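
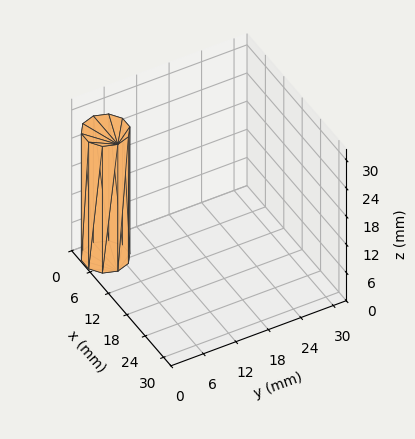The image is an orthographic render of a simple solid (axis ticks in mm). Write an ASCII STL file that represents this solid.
Reading the render: the shape is a regular 10-sided prism (a cylinder approximated with 10 flat sides), circumscribed radius ≈ 4 mm, height ≈ 27 mm (dimensions read to the nearest mm from the axis ticks). For the STL, each face is triangulated and given an outward normal.

solid part
  facet normal 0.0000 0.0000 -1.0000
    outer loop
      vertex 5.2 7.8 0.0
      vertex 7.2 6.4 0.0
      vertex 8.0 4.0 0.0
    endloop
  endfacet
  facet normal 0.0000 0.0000 -1.0000
    outer loop
      vertex 2.8 7.8 0.0
      vertex 5.2 7.8 0.0
      vertex 8.0 4.0 0.0
    endloop
  endfacet
  facet normal 0.0000 0.0000 -1.0000
    outer loop
      vertex 0.8 6.4 0.0
      vertex 2.8 7.8 0.0
      vertex 8.0 4.0 0.0
    endloop
  endfacet
  facet normal 0.0000 0.0000 -1.0000
    outer loop
      vertex 0.0 4.0 0.0
      vertex 0.8 6.4 0.0
      vertex 8.0 4.0 0.0
    endloop
  endfacet
  facet normal 0.0000 0.0000 -1.0000
    outer loop
      vertex 0.8 1.6 0.0
      vertex 0.0 4.0 0.0
      vertex 8.0 4.0 0.0
    endloop
  endfacet
  facet normal 0.0000 0.0000 -1.0000
    outer loop
      vertex 2.8 0.2 0.0
      vertex 0.8 1.6 0.0
      vertex 8.0 4.0 0.0
    endloop
  endfacet
  facet normal 0.0000 0.0000 -1.0000
    outer loop
      vertex 5.2 0.2 0.0
      vertex 2.8 0.2 0.0
      vertex 8.0 4.0 0.0
    endloop
  endfacet
  facet normal 0.0000 0.0000 -1.0000
    outer loop
      vertex 7.2 1.6 0.0
      vertex 5.2 0.2 0.0
      vertex 8.0 4.0 0.0
    endloop
  endfacet
  facet normal 0.0000 0.0000 1.0000
    outer loop
      vertex 8.0 4.0 27.0
      vertex 7.2 6.4 27.0
      vertex 5.2 7.8 27.0
    endloop
  endfacet
  facet normal 0.0000 0.0000 1.0000
    outer loop
      vertex 8.0 4.0 27.0
      vertex 5.2 7.8 27.0
      vertex 2.8 7.8 27.0
    endloop
  endfacet
  facet normal 0.0000 0.0000 1.0000
    outer loop
      vertex 8.0 4.0 27.0
      vertex 2.8 7.8 27.0
      vertex 0.8 6.4 27.0
    endloop
  endfacet
  facet normal 0.0000 0.0000 1.0000
    outer loop
      vertex 8.0 4.0 27.0
      vertex 0.8 6.4 27.0
      vertex 0.0 4.0 27.0
    endloop
  endfacet
  facet normal 0.0000 0.0000 1.0000
    outer loop
      vertex 8.0 4.0 27.0
      vertex 0.0 4.0 27.0
      vertex 0.8 1.6 27.0
    endloop
  endfacet
  facet normal 0.0000 0.0000 1.0000
    outer loop
      vertex 8.0 4.0 27.0
      vertex 0.8 1.6 27.0
      vertex 2.8 0.2 27.0
    endloop
  endfacet
  facet normal 0.0000 0.0000 1.0000
    outer loop
      vertex 8.0 4.0 27.0
      vertex 2.8 0.2 27.0
      vertex 5.2 0.2 27.0
    endloop
  endfacet
  facet normal 0.0000 0.0000 1.0000
    outer loop
      vertex 8.0 4.0 27.0
      vertex 5.2 0.2 27.0
      vertex 7.2 1.6 27.0
    endloop
  endfacet
  facet normal 0.9487 0.3162 0.0000
    outer loop
      vertex 8.0 4.0 0.0
      vertex 7.2 6.4 0.0
      vertex 7.2 6.4 27.0
    endloop
  endfacet
  facet normal 0.9487 0.3162 0.0000
    outer loop
      vertex 8.0 4.0 0.0
      vertex 7.2 6.4 27.0
      vertex 8.0 4.0 27.0
    endloop
  endfacet
  facet normal 0.5735 0.8192 0.0000
    outer loop
      vertex 7.2 6.4 0.0
      vertex 5.2 7.8 0.0
      vertex 5.2 7.8 27.0
    endloop
  endfacet
  facet normal 0.5735 0.8192 0.0000
    outer loop
      vertex 7.2 6.4 0.0
      vertex 5.2 7.8 27.0
      vertex 7.2 6.4 27.0
    endloop
  endfacet
  facet normal 0.0000 1.0000 0.0000
    outer loop
      vertex 5.2 7.8 0.0
      vertex 2.8 7.8 0.0
      vertex 2.8 7.8 27.0
    endloop
  endfacet
  facet normal 0.0000 1.0000 0.0000
    outer loop
      vertex 5.2 7.8 0.0
      vertex 2.8 7.8 27.0
      vertex 5.2 7.8 27.0
    endloop
  endfacet
  facet normal -0.5735 0.8192 0.0000
    outer loop
      vertex 2.8 7.8 0.0
      vertex 0.8 6.4 0.0
      vertex 0.8 6.4 27.0
    endloop
  endfacet
  facet normal -0.5735 0.8192 0.0000
    outer loop
      vertex 2.8 7.8 0.0
      vertex 0.8 6.4 27.0
      vertex 2.8 7.8 27.0
    endloop
  endfacet
  facet normal -0.9487 0.3162 0.0000
    outer loop
      vertex 0.8 6.4 0.0
      vertex 0.0 4.0 0.0
      vertex 0.0 4.0 27.0
    endloop
  endfacet
  facet normal -0.9487 0.3162 0.0000
    outer loop
      vertex 0.8 6.4 0.0
      vertex 0.0 4.0 27.0
      vertex 0.8 6.4 27.0
    endloop
  endfacet
  facet normal -0.9487 -0.3162 0.0000
    outer loop
      vertex 0.0 4.0 0.0
      vertex 0.8 1.6 0.0
      vertex 0.8 1.6 27.0
    endloop
  endfacet
  facet normal -0.9487 -0.3162 0.0000
    outer loop
      vertex 0.0 4.0 0.0
      vertex 0.8 1.6 27.0
      vertex 0.0 4.0 27.0
    endloop
  endfacet
  facet normal -0.5735 -0.8192 0.0000
    outer loop
      vertex 0.8 1.6 0.0
      vertex 2.8 0.2 0.0
      vertex 2.8 0.2 27.0
    endloop
  endfacet
  facet normal -0.5735 -0.8192 0.0000
    outer loop
      vertex 0.8 1.6 0.0
      vertex 2.8 0.2 27.0
      vertex 0.8 1.6 27.0
    endloop
  endfacet
  facet normal 0.0000 -1.0000 0.0000
    outer loop
      vertex 2.8 0.2 0.0
      vertex 5.2 0.2 0.0
      vertex 5.2 0.2 27.0
    endloop
  endfacet
  facet normal 0.0000 -1.0000 0.0000
    outer loop
      vertex 2.8 0.2 0.0
      vertex 5.2 0.2 27.0
      vertex 2.8 0.2 27.0
    endloop
  endfacet
  facet normal 0.5735 -0.8192 0.0000
    outer loop
      vertex 5.2 0.2 0.0
      vertex 7.2 1.6 0.0
      vertex 7.2 1.6 27.0
    endloop
  endfacet
  facet normal 0.5735 -0.8192 0.0000
    outer loop
      vertex 5.2 0.2 0.0
      vertex 7.2 1.6 27.0
      vertex 5.2 0.2 27.0
    endloop
  endfacet
  facet normal 0.9487 -0.3162 0.0000
    outer loop
      vertex 7.2 1.6 0.0
      vertex 8.0 4.0 0.0
      vertex 8.0 4.0 27.0
    endloop
  endfacet
  facet normal 0.9487 -0.3162 0.0000
    outer loop
      vertex 7.2 1.6 0.0
      vertex 8.0 4.0 27.0
      vertex 7.2 1.6 27.0
    endloop
  endfacet
endsolid part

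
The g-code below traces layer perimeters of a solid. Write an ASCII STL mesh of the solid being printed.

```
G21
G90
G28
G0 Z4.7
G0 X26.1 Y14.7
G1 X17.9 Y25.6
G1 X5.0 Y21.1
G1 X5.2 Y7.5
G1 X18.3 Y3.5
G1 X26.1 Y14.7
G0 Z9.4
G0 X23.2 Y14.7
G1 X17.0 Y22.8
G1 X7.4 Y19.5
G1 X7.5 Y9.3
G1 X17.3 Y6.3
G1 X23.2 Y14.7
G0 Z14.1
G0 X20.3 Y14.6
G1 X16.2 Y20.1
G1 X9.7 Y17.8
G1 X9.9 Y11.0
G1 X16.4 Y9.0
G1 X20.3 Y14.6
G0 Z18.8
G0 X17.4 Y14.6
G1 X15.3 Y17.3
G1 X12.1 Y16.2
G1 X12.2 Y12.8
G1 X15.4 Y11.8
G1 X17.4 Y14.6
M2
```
solid part
  facet normal 0.0000 0.0000 -1.0000
    outer loop
      vertex 2.6 22.8 0.0
      vertex 18.7 28.4 0.0
      vertex 29.0 14.8 0.0
    endloop
  endfacet
  facet normal 0.0000 0.0000 -1.0000
    outer loop
      vertex 2.9 5.8 0.0
      vertex 2.6 22.8 0.0
      vertex 29.0 14.8 0.0
    endloop
  endfacet
  facet normal 0.0000 0.0000 -1.0000
    outer loop
      vertex 19.2 0.8 0.0
      vertex 2.9 5.8 0.0
      vertex 29.0 14.8 0.0
    endloop
  endfacet
  facet normal 0.7131 0.5401 0.4469
    outer loop
      vertex 29.0 14.8 0.0
      vertex 18.7 28.4 0.0
      vertex 14.5 14.5 23.5
    endloop
  endfacet
  facet normal -0.2938 0.8448 0.4472
    outer loop
      vertex 18.7 28.4 0.0
      vertex 2.6 22.8 0.0
      vertex 14.5 14.5 23.5
    endloop
  endfacet
  facet normal -0.8943 -0.0158 0.4473
    outer loop
      vertex 2.6 22.8 0.0
      vertex 2.9 5.8 0.0
      vertex 14.5 14.5 23.5
    endloop
  endfacet
  facet normal -0.2624 -0.8555 0.4463
    outer loop
      vertex 2.9 5.8 0.0
      vertex 19.2 0.8 0.0
      vertex 14.5 14.5 23.5
    endloop
  endfacet
  facet normal 0.7333 -0.5133 0.4459
    outer loop
      vertex 19.2 0.8 0.0
      vertex 29.0 14.8 0.0
      vertex 14.5 14.5 23.5
    endloop
  endfacet
endsolid part

The G0 Z moves step by Δz≈4.7 mm. The G1 loops shrink linearly with z, so the solid tapers from its base footprint up to z≈23.5. Closing with a flat bottom cap and the tapered top and triangulating gives 8 facets — a regular 5-sided pyramid, base circumscribed radius ≈ 14.5 mm, apex at z ≈ 23.5 mm.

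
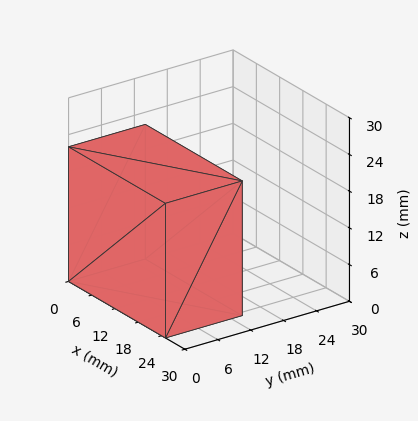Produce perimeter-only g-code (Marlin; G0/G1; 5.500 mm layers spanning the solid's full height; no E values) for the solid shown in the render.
Reading the render: the shape is a rectangular box, roughly 25 × 14 mm footprint and 22 mm tall (dimensions read to the nearest mm from the axis ticks). For the g-code, the solid's height is divided into equal slices at the stated Δz and each level perimeter traced with G1 moves after a G0 lift.

; perimeter-only toolpath
G21 ; units = mm
G90 ; absolute positioning
G28 ; home
; layer 1
G0 Z5.500
G0 X0.000 Y0.000
G1 X25.000 Y0.000
G1 X25.000 Y14.000
G1 X0.000 Y14.000
G1 X0.000 Y0.000
; layer 2
G0 Z11.000
G0 X0.000 Y0.000
G1 X25.000 Y0.000
G1 X25.000 Y14.000
G1 X0.000 Y14.000
G1 X0.000 Y0.000
; layer 3
G0 Z16.500
G0 X0.000 Y0.000
G1 X25.000 Y0.000
G1 X25.000 Y14.000
G1 X0.000 Y14.000
G1 X0.000 Y0.000
; layer 4
G0 Z22.000
G0 X0.000 Y0.000
G1 X25.000 Y0.000
G1 X25.000 Y14.000
G1 X0.000 Y14.000
G1 X0.000 Y0.000
M2 ; end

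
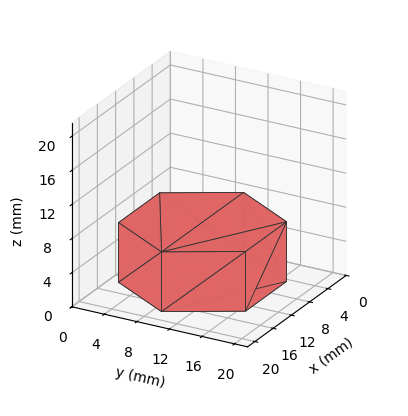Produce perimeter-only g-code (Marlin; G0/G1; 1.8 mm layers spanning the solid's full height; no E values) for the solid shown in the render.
Reading the render: the shape is a regular 6-sided prism (a cylinder approximated with 6 flat sides), circumscribed radius ≈ 9 mm, height ≈ 7 mm (dimensions read to the nearest mm from the axis ticks). For the g-code, the solid's height is divided into equal slices at the stated Δz and each level perimeter traced with G1 moves after a G0 lift.

; perimeter-only toolpath
G21 ; units = mm
G90 ; absolute positioning
G28 ; home
; layer 1
G0 Z1.8
G0 X18.0 Y9.0
G1 X13.5 Y16.8
G1 X4.5 Y16.8
G1 X0.0 Y9.0
G1 X4.5 Y1.2
G1 X13.5 Y1.2
G1 X18.0 Y9.0
; layer 2
G0 Z3.5
G0 X18.0 Y9.0
G1 X13.5 Y16.8
G1 X4.5 Y16.8
G1 X0.0 Y9.0
G1 X4.5 Y1.2
G1 X13.5 Y1.2
G1 X18.0 Y9.0
; layer 3
G0 Z5.2
G0 X18.0 Y9.0
G1 X13.5 Y16.8
G1 X4.5 Y16.8
G1 X0.0 Y9.0
G1 X4.5 Y1.2
G1 X13.5 Y1.2
G1 X18.0 Y9.0
; layer 4
G0 Z7.0
G0 X18.0 Y9.0
G1 X13.5 Y16.8
G1 X4.5 Y16.8
G1 X0.0 Y9.0
G1 X4.5 Y1.2
G1 X13.5 Y1.2
G1 X18.0 Y9.0
M2 ; end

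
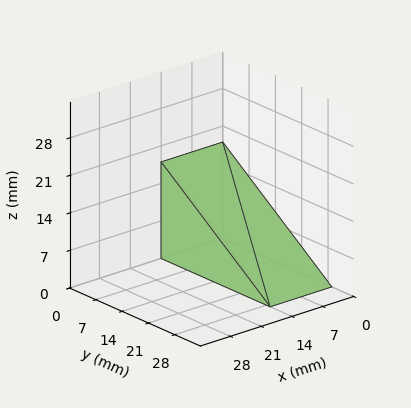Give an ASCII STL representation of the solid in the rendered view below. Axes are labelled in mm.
Reading the render: the shape is a wedge (ramp): 14 × 29 mm base, rising to 18 mm along the y=0 edge and sloping linearly to z=0 at y=29 (dimensions read to the nearest mm from the axis ticks). For the STL, each face is triangulated and given an outward normal.

solid part
  facet normal 0.0000 0.0000 -1.0000
    outer loop
      vertex 14.000 29.000 0.000
      vertex 14.000 0.000 0.000
      vertex 0.000 0.000 0.000
    endloop
  endfacet
  facet normal 0.0000 0.0000 -1.0000
    outer loop
      vertex 0.000 29.000 0.000
      vertex 14.000 29.000 0.000
      vertex 0.000 0.000 0.000
    endloop
  endfacet
  facet normal 0.0000 -1.0000 0.0000
    outer loop
      vertex 0.000 0.000 0.000
      vertex 14.000 0.000 0.000
      vertex 14.000 0.000 18.000
    endloop
  endfacet
  facet normal 0.0000 -1.0000 0.0000
    outer loop
      vertex 0.000 0.000 0.000
      vertex 14.000 0.000 18.000
      vertex 0.000 0.000 18.000
    endloop
  endfacet
  facet normal 0.0000 0.5274 0.8496
    outer loop
      vertex 0.000 0.000 18.000
      vertex 14.000 0.000 18.000
      vertex 14.000 29.000 0.000
    endloop
  endfacet
  facet normal 0.0000 0.5274 0.8496
    outer loop
      vertex 0.000 0.000 18.000
      vertex 14.000 29.000 0.000
      vertex 0.000 29.000 0.000
    endloop
  endfacet
  facet normal -1.0000 0.0000 0.0000
    outer loop
      vertex 0.000 0.000 18.000
      vertex 0.000 29.000 0.000
      vertex 0.000 0.000 0.000
    endloop
  endfacet
  facet normal 1.0000 0.0000 0.0000
    outer loop
      vertex 14.000 0.000 0.000
      vertex 14.000 29.000 0.000
      vertex 14.000 0.000 18.000
    endloop
  endfacet
endsolid part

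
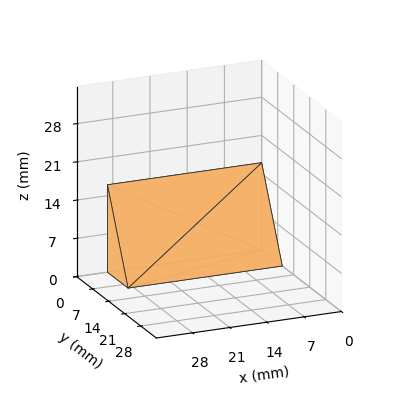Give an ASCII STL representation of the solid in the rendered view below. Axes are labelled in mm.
Reading the render: the shape is a wedge (ramp): 29 × 9 mm base, rising to 16 mm along the y=0 edge and sloping linearly to z=0 at y=9 (dimensions read to the nearest mm from the axis ticks). For the STL, each face is triangulated and given an outward normal.

solid part
  facet normal 0.0000 0.0000 -1.0000
    outer loop
      vertex 29.0 9.0 0.0
      vertex 29.0 0.0 0.0
      vertex 0.0 0.0 0.0
    endloop
  endfacet
  facet normal 0.0000 0.0000 -1.0000
    outer loop
      vertex 0.0 9.0 0.0
      vertex 29.0 9.0 0.0
      vertex 0.0 0.0 0.0
    endloop
  endfacet
  facet normal 0.0000 -1.0000 0.0000
    outer loop
      vertex 0.0 0.0 0.0
      vertex 29.0 0.0 0.0
      vertex 29.0 0.0 16.0
    endloop
  endfacet
  facet normal 0.0000 -1.0000 0.0000
    outer loop
      vertex 0.0 0.0 0.0
      vertex 29.0 0.0 16.0
      vertex 0.0 0.0 16.0
    endloop
  endfacet
  facet normal 0.0000 0.8716 0.4903
    outer loop
      vertex 0.0 0.0 16.0
      vertex 29.0 0.0 16.0
      vertex 29.0 9.0 0.0
    endloop
  endfacet
  facet normal 0.0000 0.8716 0.4903
    outer loop
      vertex 0.0 0.0 16.0
      vertex 29.0 9.0 0.0
      vertex 0.0 9.0 0.0
    endloop
  endfacet
  facet normal -1.0000 0.0000 0.0000
    outer loop
      vertex 0.0 0.0 16.0
      vertex 0.0 9.0 0.0
      vertex 0.0 0.0 0.0
    endloop
  endfacet
  facet normal 1.0000 0.0000 0.0000
    outer loop
      vertex 29.0 0.0 0.0
      vertex 29.0 9.0 0.0
      vertex 29.0 0.0 16.0
    endloop
  endfacet
endsolid part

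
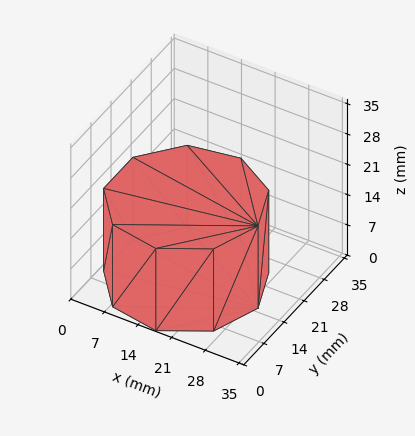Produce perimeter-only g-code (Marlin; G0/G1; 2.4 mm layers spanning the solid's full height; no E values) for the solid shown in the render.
Reading the render: the shape is a regular 9-sided prism (a cylinder approximated with 9 flat sides), circumscribed radius ≈ 15 mm, height ≈ 19 mm (dimensions read to the nearest mm from the axis ticks). For the g-code, the solid's height is divided into equal slices at the stated Δz and each level perimeter traced with G1 moves after a G0 lift.

; perimeter-only toolpath
G21 ; units = mm
G90 ; absolute positioning
G28 ; home
; layer 1
G0 Z2.4
G0 X30.0 Y15.0
G1 X26.5 Y24.6
G1 X17.6 Y29.8
G1 X7.5 Y28.0
G1 X0.9 Y20.1
G1 X0.9 Y9.9
G1 X7.5 Y2.0
G1 X17.6 Y0.2
G1 X26.5 Y5.4
G1 X30.0 Y15.0
; layer 2
G0 Z4.8
G0 X30.0 Y15.0
G1 X26.5 Y24.6
G1 X17.6 Y29.8
G1 X7.5 Y28.0
G1 X0.9 Y20.1
G1 X0.9 Y9.9
G1 X7.5 Y2.0
G1 X17.6 Y0.2
G1 X26.5 Y5.4
G1 X30.0 Y15.0
; layer 3
G0 Z7.1
G0 X30.0 Y15.0
G1 X26.5 Y24.6
G1 X17.6 Y29.8
G1 X7.5 Y28.0
G1 X0.9 Y20.1
G1 X0.9 Y9.9
G1 X7.5 Y2.0
G1 X17.6 Y0.2
G1 X26.5 Y5.4
G1 X30.0 Y15.0
; layer 4
G0 Z9.5
G0 X30.0 Y15.0
G1 X26.5 Y24.6
G1 X17.6 Y29.8
G1 X7.5 Y28.0
G1 X0.9 Y20.1
G1 X0.9 Y9.9
G1 X7.5 Y2.0
G1 X17.6 Y0.2
G1 X26.5 Y5.4
G1 X30.0 Y15.0
; layer 5
G0 Z11.9
G0 X30.0 Y15.0
G1 X26.5 Y24.6
G1 X17.6 Y29.8
G1 X7.5 Y28.0
G1 X0.9 Y20.1
G1 X0.9 Y9.9
G1 X7.5 Y2.0
G1 X17.6 Y0.2
G1 X26.5 Y5.4
G1 X30.0 Y15.0
; layer 6
G0 Z14.2
G0 X30.0 Y15.0
G1 X26.5 Y24.6
G1 X17.6 Y29.8
G1 X7.5 Y28.0
G1 X0.9 Y20.1
G1 X0.9 Y9.9
G1 X7.5 Y2.0
G1 X17.6 Y0.2
G1 X26.5 Y5.4
G1 X30.0 Y15.0
; layer 7
G0 Z16.6
G0 X30.0 Y15.0
G1 X26.5 Y24.6
G1 X17.6 Y29.8
G1 X7.5 Y28.0
G1 X0.9 Y20.1
G1 X0.9 Y9.9
G1 X7.5 Y2.0
G1 X17.6 Y0.2
G1 X26.5 Y5.4
G1 X30.0 Y15.0
; layer 8
G0 Z19.0
G0 X30.0 Y15.0
G1 X26.5 Y24.6
G1 X17.6 Y29.8
G1 X7.5 Y28.0
G1 X0.9 Y20.1
G1 X0.9 Y9.9
G1 X7.5 Y2.0
G1 X17.6 Y0.2
G1 X26.5 Y5.4
G1 X30.0 Y15.0
M2 ; end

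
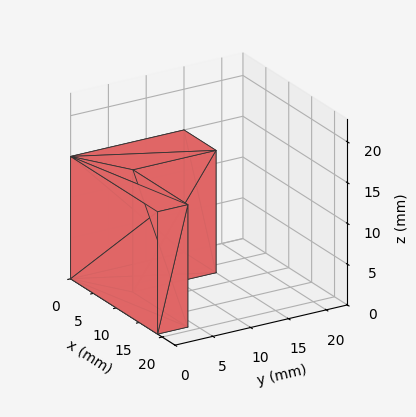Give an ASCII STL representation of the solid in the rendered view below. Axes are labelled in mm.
Reading the render: the shape is an L-shaped prism: outer 19 × 15 mm, arm thicknesses ≈ 4 mm (horizontal) and 7 mm (vertical), extruded 15 mm in z (dimensions read to the nearest mm from the axis ticks). For the STL, each face is triangulated and given an outward normal.

solid part
  facet normal 0.0000 0.0000 -1.0000
    outer loop
      vertex 19.0 4.0 0.0
      vertex 19.0 0.0 0.0
      vertex 0.0 0.0 0.0
    endloop
  endfacet
  facet normal 0.0000 0.0000 -1.0000
    outer loop
      vertex 7.0 4.0 0.0
      vertex 19.0 4.0 0.0
      vertex 0.0 0.0 0.0
    endloop
  endfacet
  facet normal 0.0000 0.0000 -1.0000
    outer loop
      vertex 7.0 15.0 0.0
      vertex 7.0 4.0 0.0
      vertex 0.0 0.0 0.0
    endloop
  endfacet
  facet normal 0.0000 0.0000 -1.0000
    outer loop
      vertex 0.0 15.0 0.0
      vertex 7.0 15.0 0.0
      vertex 0.0 0.0 0.0
    endloop
  endfacet
  facet normal 0.0000 0.0000 1.0000
    outer loop
      vertex 0.0 0.0 15.0
      vertex 19.0 0.0 15.0
      vertex 19.0 4.0 15.0
    endloop
  endfacet
  facet normal 0.0000 0.0000 1.0000
    outer loop
      vertex 0.0 0.0 15.0
      vertex 19.0 4.0 15.0
      vertex 7.0 4.0 15.0
    endloop
  endfacet
  facet normal 0.0000 0.0000 1.0000
    outer loop
      vertex 0.0 0.0 15.0
      vertex 7.0 4.0 15.0
      vertex 7.0 15.0 15.0
    endloop
  endfacet
  facet normal 0.0000 0.0000 1.0000
    outer loop
      vertex 0.0 0.0 15.0
      vertex 7.0 15.0 15.0
      vertex 0.0 15.0 15.0
    endloop
  endfacet
  facet normal 0.0000 -1.0000 0.0000
    outer loop
      vertex 0.0 0.0 0.0
      vertex 19.0 0.0 0.0
      vertex 19.0 0.0 15.0
    endloop
  endfacet
  facet normal 0.0000 -1.0000 0.0000
    outer loop
      vertex 0.0 0.0 0.0
      vertex 19.0 0.0 15.0
      vertex 0.0 0.0 15.0
    endloop
  endfacet
  facet normal 1.0000 0.0000 0.0000
    outer loop
      vertex 19.0 0.0 0.0
      vertex 19.0 4.0 0.0
      vertex 19.0 4.0 15.0
    endloop
  endfacet
  facet normal 1.0000 0.0000 0.0000
    outer loop
      vertex 19.0 0.0 0.0
      vertex 19.0 4.0 15.0
      vertex 19.0 0.0 15.0
    endloop
  endfacet
  facet normal 0.0000 1.0000 0.0000
    outer loop
      vertex 19.0 4.0 0.0
      vertex 7.0 4.0 0.0
      vertex 7.0 4.0 15.0
    endloop
  endfacet
  facet normal 0.0000 1.0000 0.0000
    outer loop
      vertex 19.0 4.0 0.0
      vertex 7.0 4.0 15.0
      vertex 19.0 4.0 15.0
    endloop
  endfacet
  facet normal 1.0000 0.0000 0.0000
    outer loop
      vertex 7.0 4.0 0.0
      vertex 7.0 15.0 0.0
      vertex 7.0 15.0 15.0
    endloop
  endfacet
  facet normal 1.0000 0.0000 0.0000
    outer loop
      vertex 7.0 4.0 0.0
      vertex 7.0 15.0 15.0
      vertex 7.0 4.0 15.0
    endloop
  endfacet
  facet normal 0.0000 1.0000 0.0000
    outer loop
      vertex 7.0 15.0 0.0
      vertex 0.0 15.0 0.0
      vertex 0.0 15.0 15.0
    endloop
  endfacet
  facet normal 0.0000 1.0000 0.0000
    outer loop
      vertex 7.0 15.0 0.0
      vertex 0.0 15.0 15.0
      vertex 7.0 15.0 15.0
    endloop
  endfacet
  facet normal -1.0000 0.0000 0.0000
    outer loop
      vertex 0.0 15.0 0.0
      vertex 0.0 0.0 0.0
      vertex 0.0 0.0 15.0
    endloop
  endfacet
  facet normal -1.0000 0.0000 0.0000
    outer loop
      vertex 0.0 15.0 0.0
      vertex 0.0 0.0 15.0
      vertex 0.0 15.0 15.0
    endloop
  endfacet
endsolid part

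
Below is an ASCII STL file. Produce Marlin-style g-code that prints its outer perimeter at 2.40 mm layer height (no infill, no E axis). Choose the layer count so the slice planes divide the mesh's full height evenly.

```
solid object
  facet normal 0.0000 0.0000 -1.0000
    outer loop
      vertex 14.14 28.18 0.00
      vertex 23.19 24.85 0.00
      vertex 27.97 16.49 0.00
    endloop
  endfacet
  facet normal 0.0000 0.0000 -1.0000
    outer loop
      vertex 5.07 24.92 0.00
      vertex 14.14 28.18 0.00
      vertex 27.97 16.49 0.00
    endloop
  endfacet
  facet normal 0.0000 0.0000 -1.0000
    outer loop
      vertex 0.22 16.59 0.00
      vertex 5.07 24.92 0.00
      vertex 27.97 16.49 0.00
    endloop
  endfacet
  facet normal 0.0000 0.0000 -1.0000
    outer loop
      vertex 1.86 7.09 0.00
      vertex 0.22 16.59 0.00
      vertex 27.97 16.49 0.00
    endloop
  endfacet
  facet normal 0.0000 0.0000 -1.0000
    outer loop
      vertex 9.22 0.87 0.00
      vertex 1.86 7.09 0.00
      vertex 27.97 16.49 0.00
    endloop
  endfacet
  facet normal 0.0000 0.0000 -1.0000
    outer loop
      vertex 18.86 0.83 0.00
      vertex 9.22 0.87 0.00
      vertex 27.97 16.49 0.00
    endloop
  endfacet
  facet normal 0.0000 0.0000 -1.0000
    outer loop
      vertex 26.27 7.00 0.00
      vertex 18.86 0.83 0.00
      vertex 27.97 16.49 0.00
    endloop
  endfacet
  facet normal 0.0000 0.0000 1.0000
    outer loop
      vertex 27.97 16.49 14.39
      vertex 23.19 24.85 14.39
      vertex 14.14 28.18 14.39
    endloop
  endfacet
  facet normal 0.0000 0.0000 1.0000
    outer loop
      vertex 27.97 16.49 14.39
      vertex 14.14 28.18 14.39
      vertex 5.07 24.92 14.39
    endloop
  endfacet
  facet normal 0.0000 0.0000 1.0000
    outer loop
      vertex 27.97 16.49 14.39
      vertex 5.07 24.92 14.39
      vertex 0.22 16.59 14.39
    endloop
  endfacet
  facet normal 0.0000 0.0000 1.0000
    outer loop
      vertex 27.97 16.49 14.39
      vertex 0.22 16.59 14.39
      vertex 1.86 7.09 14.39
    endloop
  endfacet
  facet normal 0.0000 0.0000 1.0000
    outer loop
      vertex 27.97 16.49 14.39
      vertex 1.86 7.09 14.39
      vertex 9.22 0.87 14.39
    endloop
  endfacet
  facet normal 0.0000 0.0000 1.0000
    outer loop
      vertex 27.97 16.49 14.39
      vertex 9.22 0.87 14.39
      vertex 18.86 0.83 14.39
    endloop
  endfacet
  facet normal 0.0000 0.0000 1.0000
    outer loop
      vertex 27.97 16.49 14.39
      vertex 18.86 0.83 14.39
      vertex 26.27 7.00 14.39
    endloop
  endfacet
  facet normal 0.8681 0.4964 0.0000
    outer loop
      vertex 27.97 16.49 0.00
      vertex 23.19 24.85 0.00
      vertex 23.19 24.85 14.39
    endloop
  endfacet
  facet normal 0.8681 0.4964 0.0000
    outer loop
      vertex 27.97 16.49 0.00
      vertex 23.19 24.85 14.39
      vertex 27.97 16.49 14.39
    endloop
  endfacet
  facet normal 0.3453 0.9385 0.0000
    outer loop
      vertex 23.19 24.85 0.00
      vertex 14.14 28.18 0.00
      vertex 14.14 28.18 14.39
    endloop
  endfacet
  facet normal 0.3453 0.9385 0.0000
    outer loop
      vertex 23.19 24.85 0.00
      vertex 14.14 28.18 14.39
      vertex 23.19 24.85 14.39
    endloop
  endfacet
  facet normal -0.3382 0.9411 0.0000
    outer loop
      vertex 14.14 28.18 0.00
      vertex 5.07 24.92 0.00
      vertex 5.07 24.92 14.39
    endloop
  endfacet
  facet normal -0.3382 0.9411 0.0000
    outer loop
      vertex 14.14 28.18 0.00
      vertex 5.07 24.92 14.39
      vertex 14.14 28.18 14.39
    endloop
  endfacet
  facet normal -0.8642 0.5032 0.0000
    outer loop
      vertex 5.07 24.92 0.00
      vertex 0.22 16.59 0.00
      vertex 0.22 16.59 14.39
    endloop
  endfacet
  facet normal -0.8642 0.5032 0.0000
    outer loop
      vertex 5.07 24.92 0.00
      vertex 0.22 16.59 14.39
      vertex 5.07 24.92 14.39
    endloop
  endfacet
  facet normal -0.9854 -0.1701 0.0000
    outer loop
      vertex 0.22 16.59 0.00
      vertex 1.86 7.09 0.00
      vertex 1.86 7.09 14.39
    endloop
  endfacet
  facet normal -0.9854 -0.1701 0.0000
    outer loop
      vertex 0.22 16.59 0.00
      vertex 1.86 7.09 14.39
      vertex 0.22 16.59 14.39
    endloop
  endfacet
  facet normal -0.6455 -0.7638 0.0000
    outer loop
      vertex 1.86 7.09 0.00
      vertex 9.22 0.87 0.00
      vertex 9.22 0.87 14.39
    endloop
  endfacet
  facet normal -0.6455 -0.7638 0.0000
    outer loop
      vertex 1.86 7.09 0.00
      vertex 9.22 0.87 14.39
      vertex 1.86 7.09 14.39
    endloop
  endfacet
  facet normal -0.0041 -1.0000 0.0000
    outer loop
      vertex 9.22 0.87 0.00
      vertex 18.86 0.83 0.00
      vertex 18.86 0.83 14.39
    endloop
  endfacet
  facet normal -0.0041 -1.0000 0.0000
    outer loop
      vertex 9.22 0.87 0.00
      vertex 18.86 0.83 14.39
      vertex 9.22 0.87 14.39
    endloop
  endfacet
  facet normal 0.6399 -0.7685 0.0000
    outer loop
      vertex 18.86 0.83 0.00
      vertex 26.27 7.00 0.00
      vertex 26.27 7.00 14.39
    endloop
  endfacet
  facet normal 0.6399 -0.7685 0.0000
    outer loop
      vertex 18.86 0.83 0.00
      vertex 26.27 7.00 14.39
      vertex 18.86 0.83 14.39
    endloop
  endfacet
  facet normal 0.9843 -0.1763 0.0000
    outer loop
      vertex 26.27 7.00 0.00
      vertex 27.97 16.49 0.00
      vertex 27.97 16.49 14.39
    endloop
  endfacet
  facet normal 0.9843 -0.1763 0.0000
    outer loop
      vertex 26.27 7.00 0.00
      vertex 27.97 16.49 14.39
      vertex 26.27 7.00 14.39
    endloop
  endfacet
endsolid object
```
; perimeter-only toolpath
G21 ; units = mm
G90 ; absolute positioning
G28 ; home
; layer 1
G0 Z2.40
G0 X27.97 Y16.49
G1 X23.19 Y24.85
G1 X14.14 Y28.18
G1 X5.07 Y24.92
G1 X0.22 Y16.59
G1 X1.86 Y7.09
G1 X9.22 Y0.87
G1 X18.86 Y0.83
G1 X26.27 Y7.00
G1 X27.97 Y16.49
; layer 2
G0 Z4.80
G0 X27.97 Y16.49
G1 X23.19 Y24.85
G1 X14.14 Y28.18
G1 X5.07 Y24.92
G1 X0.22 Y16.59
G1 X1.86 Y7.09
G1 X9.22 Y0.87
G1 X18.86 Y0.83
G1 X26.27 Y7.00
G1 X27.97 Y16.49
; layer 3
G0 Z7.20
G0 X27.97 Y16.49
G1 X23.19 Y24.85
G1 X14.14 Y28.18
G1 X5.07 Y24.92
G1 X0.22 Y16.59
G1 X1.86 Y7.09
G1 X9.22 Y0.87
G1 X18.86 Y0.83
G1 X26.27 Y7.00
G1 X27.97 Y16.49
; layer 4
G0 Z9.59
G0 X27.97 Y16.49
G1 X23.19 Y24.85
G1 X14.14 Y28.18
G1 X5.07 Y24.92
G1 X0.22 Y16.59
G1 X1.86 Y7.09
G1 X9.22 Y0.87
G1 X18.86 Y0.83
G1 X26.27 Y7.00
G1 X27.97 Y16.49
; layer 5
G0 Z11.99
G0 X27.97 Y16.49
G1 X23.19 Y24.85
G1 X14.14 Y28.18
G1 X5.07 Y24.92
G1 X0.22 Y16.59
G1 X1.86 Y7.09
G1 X9.22 Y0.87
G1 X18.86 Y0.83
G1 X26.27 Y7.00
G1 X27.97 Y16.49
; layer 6
G0 Z14.39
G0 X27.97 Y16.49
G1 X23.19 Y24.85
G1 X14.14 Y28.18
G1 X5.07 Y24.92
G1 X0.22 Y16.59
G1 X1.86 Y7.09
G1 X9.22 Y0.87
G1 X18.86 Y0.83
G1 X26.27 Y7.00
G1 X27.97 Y16.49
M2 ; end

The solid is a regular 9-sided prism (a cylinder approximated with 9 flat sides), circumscribed radius ≈ 14.1 mm, height ≈ 14.4 mm. Slicing at Δz = 2.40 mm — 6 equal slices spanning the solid's height, so layer i sits at z = i·h/6 — gives 6 non-empty perimeters. Each is a 9-segment closed polygon; G0 lifts to the layer z and rapids to the start vertex, then G1 traces the edges.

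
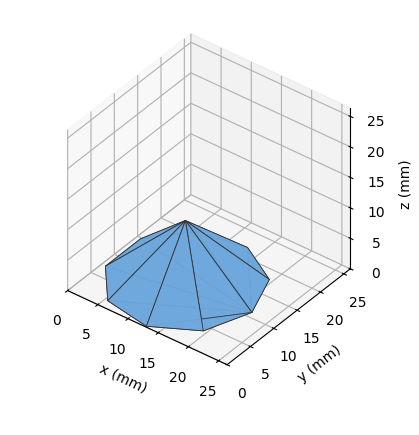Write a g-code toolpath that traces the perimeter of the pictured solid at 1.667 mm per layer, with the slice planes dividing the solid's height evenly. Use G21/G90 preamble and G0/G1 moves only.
Reading the render: the shape is a regular 9-sided pyramid, base circumscribed radius ≈ 11 mm, apex at z ≈ 10 mm (dimensions read to the nearest mm from the axis ticks). For the g-code, the solid's height is divided into equal slices at the stated Δz and each level perimeter traced with G1 moves after a G0 lift.

; perimeter-only toolpath
G21 ; units = mm
G90 ; absolute positioning
G28 ; home
; layer 1
G0 Z1.667
G0 X20.167 Y11.000
G1 X18.022 Y16.893
G1 X12.592 Y20.027
G1 X6.417 Y18.938
G1 X2.386 Y14.135
G1 X2.386 Y7.865
G1 X6.417 Y3.062
G1 X12.592 Y1.973
G1 X18.022 Y5.108
G1 X20.167 Y11.000
; layer 2
G0 Z3.333
G0 X18.333 Y11.000
G1 X16.617 Y15.714
G1 X12.273 Y18.222
G1 X7.333 Y17.351
G1 X4.109 Y13.508
G1 X4.109 Y8.492
G1 X7.333 Y4.649
G1 X12.273 Y3.778
G1 X16.617 Y6.286
G1 X18.333 Y11.000
; layer 3
G0 Z5.000
G0 X16.500 Y11.000
G1 X15.213 Y14.536
G1 X11.955 Y16.416
G1 X8.250 Y15.763
G1 X5.832 Y12.881
G1 X5.832 Y9.119
G1 X8.250 Y6.237
G1 X11.955 Y5.583
G1 X15.213 Y7.465
G1 X16.500 Y11.000
; layer 4
G0 Z6.667
G0 X14.667 Y11.000
G1 X13.809 Y13.357
G1 X11.637 Y14.611
G1 X9.167 Y14.175
G1 X7.554 Y12.254
G1 X7.554 Y9.746
G1 X9.167 Y7.825
G1 X11.637 Y7.389
G1 X13.809 Y8.643
G1 X14.667 Y11.000
; layer 5
G0 Z8.333
G0 X12.833 Y11.000
G1 X12.404 Y12.178
G1 X11.318 Y12.806
G1 X10.083 Y12.588
G1 X9.277 Y11.627
G1 X9.277 Y10.373
G1 X10.083 Y9.412
G1 X11.318 Y9.195
G1 X12.404 Y9.822
G1 X12.833 Y11.000
M2 ; end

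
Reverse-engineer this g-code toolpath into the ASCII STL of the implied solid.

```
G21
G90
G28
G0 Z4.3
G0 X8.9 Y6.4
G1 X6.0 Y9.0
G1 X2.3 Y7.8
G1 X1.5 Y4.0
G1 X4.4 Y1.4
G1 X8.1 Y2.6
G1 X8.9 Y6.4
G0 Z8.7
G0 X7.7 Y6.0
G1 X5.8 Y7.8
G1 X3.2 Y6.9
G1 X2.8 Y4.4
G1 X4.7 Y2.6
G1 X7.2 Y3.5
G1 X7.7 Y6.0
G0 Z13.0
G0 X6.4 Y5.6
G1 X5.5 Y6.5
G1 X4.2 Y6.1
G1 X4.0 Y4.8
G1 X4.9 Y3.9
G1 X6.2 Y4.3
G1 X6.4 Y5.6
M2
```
solid part
  facet normal 0.0000 0.0000 -1.0000
    outer loop
      vertex 1.3 8.7 0.0
      vertex 6.3 10.3 0.0
      vertex 10.1 6.8 0.0
    endloop
  endfacet
  facet normal 0.0000 0.0000 -1.0000
    outer loop
      vertex 0.3 3.6 0.0
      vertex 1.3 8.7 0.0
      vertex 10.1 6.8 0.0
    endloop
  endfacet
  facet normal 0.0000 0.0000 -1.0000
    outer loop
      vertex 4.1 0.1 0.0
      vertex 0.3 3.6 0.0
      vertex 10.1 6.8 0.0
    endloop
  endfacet
  facet normal 0.0000 0.0000 -1.0000
    outer loop
      vertex 9.1 1.7 0.0
      vertex 4.1 0.1 0.0
      vertex 10.1 6.8 0.0
    endloop
  endfacet
  facet normal 0.6557 0.7119 0.2516
    outer loop
      vertex 10.1 6.8 0.0
      vertex 6.3 10.3 0.0
      vertex 5.2 5.2 17.3
    endloop
  endfacet
  facet normal -0.2949 0.9215 0.2529
    outer loop
      vertex 6.3 10.3 0.0
      vertex 1.3 8.7 0.0
      vertex 5.2 5.2 17.3
    endloop
  endfacet
  facet normal -0.9497 0.1862 0.2518
    outer loop
      vertex 1.3 8.7 0.0
      vertex 0.3 3.6 0.0
      vertex 5.2 5.2 17.3
    endloop
  endfacet
  facet normal -0.6557 -0.7119 0.2516
    outer loop
      vertex 0.3 3.6 0.0
      vertex 4.1 0.1 0.0
      vertex 5.2 5.2 17.3
    endloop
  endfacet
  facet normal 0.2949 -0.9215 0.2529
    outer loop
      vertex 4.1 0.1 0.0
      vertex 9.1 1.7 0.0
      vertex 5.2 5.2 17.3
    endloop
  endfacet
  facet normal 0.9497 -0.1862 0.2518
    outer loop
      vertex 9.1 1.7 0.0
      vertex 10.1 6.8 0.0
      vertex 5.2 5.2 17.3
    endloop
  endfacet
endsolid part

The G0 Z moves step by Δz≈4.3 mm. The G1 loops shrink linearly with z, so the solid tapers from its base footprint up to z≈17.3. Closing with a flat bottom cap and the tapered top and triangulating gives 10 facets — a regular 6-sided pyramid, base circumscribed radius ≈ 5.2 mm, apex at z ≈ 17.3 mm.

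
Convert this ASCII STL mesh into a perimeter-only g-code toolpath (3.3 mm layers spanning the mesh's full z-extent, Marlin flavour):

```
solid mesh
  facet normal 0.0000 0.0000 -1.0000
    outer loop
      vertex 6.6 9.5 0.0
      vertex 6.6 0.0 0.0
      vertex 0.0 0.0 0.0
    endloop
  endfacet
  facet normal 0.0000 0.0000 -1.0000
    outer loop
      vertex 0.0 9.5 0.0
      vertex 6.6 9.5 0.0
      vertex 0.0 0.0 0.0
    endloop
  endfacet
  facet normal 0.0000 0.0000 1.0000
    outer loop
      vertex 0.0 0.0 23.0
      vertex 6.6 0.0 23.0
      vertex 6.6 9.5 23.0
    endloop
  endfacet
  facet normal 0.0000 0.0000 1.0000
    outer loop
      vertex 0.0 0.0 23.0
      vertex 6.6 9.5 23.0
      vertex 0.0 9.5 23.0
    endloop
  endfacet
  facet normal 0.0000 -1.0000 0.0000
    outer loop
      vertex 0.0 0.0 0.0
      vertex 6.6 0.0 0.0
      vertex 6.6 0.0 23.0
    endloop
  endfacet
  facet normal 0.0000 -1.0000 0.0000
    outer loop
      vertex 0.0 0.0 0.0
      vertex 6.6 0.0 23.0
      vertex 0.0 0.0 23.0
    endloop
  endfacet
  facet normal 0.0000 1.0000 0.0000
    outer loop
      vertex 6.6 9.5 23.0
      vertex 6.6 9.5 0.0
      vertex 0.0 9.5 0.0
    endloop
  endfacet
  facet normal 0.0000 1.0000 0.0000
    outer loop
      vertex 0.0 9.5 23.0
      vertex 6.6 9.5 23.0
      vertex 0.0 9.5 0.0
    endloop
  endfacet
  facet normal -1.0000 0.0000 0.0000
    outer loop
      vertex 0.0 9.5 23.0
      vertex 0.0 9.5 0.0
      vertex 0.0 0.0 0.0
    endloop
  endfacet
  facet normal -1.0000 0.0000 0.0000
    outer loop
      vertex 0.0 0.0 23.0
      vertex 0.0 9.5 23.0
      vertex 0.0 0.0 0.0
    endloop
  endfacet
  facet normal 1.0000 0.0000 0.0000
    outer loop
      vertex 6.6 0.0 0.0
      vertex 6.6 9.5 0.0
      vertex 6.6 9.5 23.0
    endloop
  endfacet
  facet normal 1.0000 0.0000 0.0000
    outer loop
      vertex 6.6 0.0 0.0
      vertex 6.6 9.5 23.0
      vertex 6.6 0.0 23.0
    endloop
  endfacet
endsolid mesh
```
; perimeter-only toolpath
G21 ; units = mm
G90 ; absolute positioning
G28 ; home
; layer 1
G0 Z3.3
G0 X0.0 Y0.0
G1 X6.6 Y0.0
G1 X6.6 Y9.5
G1 X0.0 Y9.5
G1 X0.0 Y0.0
; layer 2
G0 Z6.6
G0 X0.0 Y0.0
G1 X6.6 Y0.0
G1 X6.6 Y9.5
G1 X0.0 Y9.5
G1 X0.0 Y0.0
; layer 3
G0 Z9.9
G0 X0.0 Y0.0
G1 X6.6 Y0.0
G1 X6.6 Y9.5
G1 X0.0 Y9.5
G1 X0.0 Y0.0
; layer 4
G0 Z13.1
G0 X0.0 Y0.0
G1 X6.6 Y0.0
G1 X6.6 Y9.5
G1 X0.0 Y9.5
G1 X0.0 Y0.0
; layer 5
G0 Z16.4
G0 X0.0 Y0.0
G1 X6.6 Y0.0
G1 X6.6 Y9.5
G1 X0.0 Y9.5
G1 X0.0 Y0.0
; layer 6
G0 Z19.7
G0 X0.0 Y0.0
G1 X6.6 Y0.0
G1 X6.6 Y9.5
G1 X0.0 Y9.5
G1 X0.0 Y0.0
; layer 7
G0 Z23.0
G0 X0.0 Y0.0
G1 X6.6 Y0.0
G1 X6.6 Y9.5
G1 X0.0 Y9.5
G1 X0.0 Y0.0
M2 ; end

The solid is a rectangular box, roughly 6.6 × 9.5 mm footprint and 23 mm tall. Slicing at Δz = 3.3 mm — 7 equal slices spanning the solid's height, so layer i sits at z = i·h/7 — gives 7 non-empty perimeters. Each is a 4-segment closed polygon; G0 lifts to the layer z and rapids to the start vertex, then G1 traces the edges.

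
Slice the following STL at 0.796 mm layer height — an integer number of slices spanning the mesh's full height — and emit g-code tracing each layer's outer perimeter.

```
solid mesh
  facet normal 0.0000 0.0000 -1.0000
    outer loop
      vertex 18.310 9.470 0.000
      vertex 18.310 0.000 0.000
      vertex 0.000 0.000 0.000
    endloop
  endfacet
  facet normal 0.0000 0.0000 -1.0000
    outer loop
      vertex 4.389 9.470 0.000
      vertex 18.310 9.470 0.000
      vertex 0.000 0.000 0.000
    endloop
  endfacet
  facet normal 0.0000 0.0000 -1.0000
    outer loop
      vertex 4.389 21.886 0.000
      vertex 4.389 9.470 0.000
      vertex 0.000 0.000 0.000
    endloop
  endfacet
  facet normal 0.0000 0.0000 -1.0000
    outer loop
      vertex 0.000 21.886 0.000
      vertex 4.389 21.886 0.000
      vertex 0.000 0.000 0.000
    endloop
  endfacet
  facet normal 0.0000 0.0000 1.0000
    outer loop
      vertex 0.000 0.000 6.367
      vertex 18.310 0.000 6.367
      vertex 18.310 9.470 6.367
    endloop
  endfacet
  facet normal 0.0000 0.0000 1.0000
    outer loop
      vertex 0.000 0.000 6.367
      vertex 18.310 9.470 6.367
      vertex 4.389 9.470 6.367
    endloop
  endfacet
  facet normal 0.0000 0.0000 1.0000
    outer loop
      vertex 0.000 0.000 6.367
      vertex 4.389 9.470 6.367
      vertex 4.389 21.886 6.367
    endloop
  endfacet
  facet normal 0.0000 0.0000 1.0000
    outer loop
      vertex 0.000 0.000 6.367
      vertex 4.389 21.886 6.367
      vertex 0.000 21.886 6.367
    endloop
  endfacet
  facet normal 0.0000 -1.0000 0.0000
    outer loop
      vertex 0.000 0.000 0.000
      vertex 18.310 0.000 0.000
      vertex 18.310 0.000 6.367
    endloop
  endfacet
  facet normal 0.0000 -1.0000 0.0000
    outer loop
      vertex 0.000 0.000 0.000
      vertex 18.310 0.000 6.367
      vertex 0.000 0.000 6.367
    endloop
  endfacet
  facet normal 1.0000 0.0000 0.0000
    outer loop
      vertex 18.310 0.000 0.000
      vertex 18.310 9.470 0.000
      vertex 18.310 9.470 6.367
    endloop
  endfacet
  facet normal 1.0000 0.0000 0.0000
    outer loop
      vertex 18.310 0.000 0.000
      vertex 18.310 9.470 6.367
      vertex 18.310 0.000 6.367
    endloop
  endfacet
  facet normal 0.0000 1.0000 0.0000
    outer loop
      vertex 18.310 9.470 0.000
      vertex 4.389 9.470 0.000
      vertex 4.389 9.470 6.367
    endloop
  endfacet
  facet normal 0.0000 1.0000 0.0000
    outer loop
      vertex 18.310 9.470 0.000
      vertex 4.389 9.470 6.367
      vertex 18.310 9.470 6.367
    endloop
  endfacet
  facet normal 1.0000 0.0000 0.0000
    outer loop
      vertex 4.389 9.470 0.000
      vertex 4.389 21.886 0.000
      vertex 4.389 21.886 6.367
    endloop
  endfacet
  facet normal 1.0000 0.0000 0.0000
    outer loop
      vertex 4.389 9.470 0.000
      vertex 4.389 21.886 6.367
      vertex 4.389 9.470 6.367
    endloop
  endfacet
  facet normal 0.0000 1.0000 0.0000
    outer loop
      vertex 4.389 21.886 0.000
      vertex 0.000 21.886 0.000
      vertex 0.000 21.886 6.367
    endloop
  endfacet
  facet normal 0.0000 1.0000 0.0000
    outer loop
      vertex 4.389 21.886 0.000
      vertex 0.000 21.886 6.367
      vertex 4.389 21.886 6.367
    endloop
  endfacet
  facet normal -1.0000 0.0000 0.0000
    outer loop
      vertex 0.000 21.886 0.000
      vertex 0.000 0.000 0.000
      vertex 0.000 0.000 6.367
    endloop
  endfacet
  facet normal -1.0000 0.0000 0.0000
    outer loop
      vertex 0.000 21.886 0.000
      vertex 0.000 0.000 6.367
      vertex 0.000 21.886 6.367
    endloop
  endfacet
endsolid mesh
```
; perimeter-only toolpath
G21 ; units = mm
G90 ; absolute positioning
G28 ; home
; layer 1
G0 Z0.796
G0 X0.000 Y0.000
G1 X18.310 Y0.000
G1 X18.310 Y9.470
G1 X4.389 Y9.470
G1 X4.389 Y21.886
G1 X0.000 Y21.886
G1 X0.000 Y0.000
; layer 2
G0 Z1.592
G0 X0.000 Y0.000
G1 X18.310 Y0.000
G1 X18.310 Y9.470
G1 X4.389 Y9.470
G1 X4.389 Y21.886
G1 X0.000 Y21.886
G1 X0.000 Y0.000
; layer 3
G0 Z2.388
G0 X0.000 Y0.000
G1 X18.310 Y0.000
G1 X18.310 Y9.470
G1 X4.389 Y9.470
G1 X4.389 Y21.886
G1 X0.000 Y21.886
G1 X0.000 Y0.000
; layer 4
G0 Z3.183
G0 X0.000 Y0.000
G1 X18.310 Y0.000
G1 X18.310 Y9.470
G1 X4.389 Y9.470
G1 X4.389 Y21.886
G1 X0.000 Y21.886
G1 X0.000 Y0.000
; layer 5
G0 Z3.979
G0 X0.000 Y0.000
G1 X18.310 Y0.000
G1 X18.310 Y9.470
G1 X4.389 Y9.470
G1 X4.389 Y21.886
G1 X0.000 Y21.886
G1 X0.000 Y0.000
; layer 6
G0 Z4.775
G0 X0.000 Y0.000
G1 X18.310 Y0.000
G1 X18.310 Y9.470
G1 X4.389 Y9.470
G1 X4.389 Y21.886
G1 X0.000 Y21.886
G1 X0.000 Y0.000
; layer 7
G0 Z5.571
G0 X0.000 Y0.000
G1 X18.310 Y0.000
G1 X18.310 Y9.470
G1 X4.389 Y9.470
G1 X4.389 Y21.886
G1 X0.000 Y21.886
G1 X0.000 Y0.000
; layer 8
G0 Z6.367
G0 X0.000 Y0.000
G1 X18.310 Y0.000
G1 X18.310 Y9.470
G1 X4.389 Y9.470
G1 X4.389 Y21.886
G1 X0.000 Y21.886
G1 X0.000 Y0.000
M2 ; end

The solid is an L-shaped prism: outer 18.3 × 21.9 mm, arm thicknesses ≈ 9.47 mm (horizontal) and 4.39 mm (vertical), extruded 6.37 mm in z. Slicing at Δz = 0.796 mm — 8 equal slices spanning the solid's height, so layer i sits at z = i·h/8 — gives 8 non-empty perimeters. Each is a 6-segment closed polygon; G0 lifts to the layer z and rapids to the start vertex, then G1 traces the edges.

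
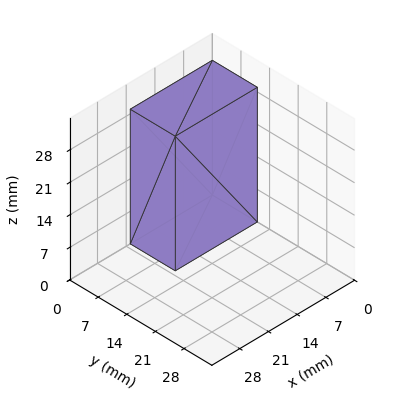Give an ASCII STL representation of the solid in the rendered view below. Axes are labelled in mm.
Reading the render: the shape is a rectangular box, roughly 20 × 11 mm footprint and 29 mm tall (dimensions read to the nearest mm from the axis ticks). For the STL, each face is triangulated and given an outward normal.

solid part
  facet normal 0.0000 0.0000 -1.0000
    outer loop
      vertex 20.0 11.0 0.0
      vertex 20.0 0.0 0.0
      vertex 0.0 0.0 0.0
    endloop
  endfacet
  facet normal 0.0000 0.0000 -1.0000
    outer loop
      vertex 0.0 11.0 0.0
      vertex 20.0 11.0 0.0
      vertex 0.0 0.0 0.0
    endloop
  endfacet
  facet normal 0.0000 0.0000 1.0000
    outer loop
      vertex 0.0 0.0 29.0
      vertex 20.0 0.0 29.0
      vertex 20.0 11.0 29.0
    endloop
  endfacet
  facet normal 0.0000 0.0000 1.0000
    outer loop
      vertex 0.0 0.0 29.0
      vertex 20.0 11.0 29.0
      vertex 0.0 11.0 29.0
    endloop
  endfacet
  facet normal 0.0000 -1.0000 0.0000
    outer loop
      vertex 0.0 0.0 0.0
      vertex 20.0 0.0 0.0
      vertex 20.0 0.0 29.0
    endloop
  endfacet
  facet normal 0.0000 -1.0000 0.0000
    outer loop
      vertex 0.0 0.0 0.0
      vertex 20.0 0.0 29.0
      vertex 0.0 0.0 29.0
    endloop
  endfacet
  facet normal 0.0000 1.0000 0.0000
    outer loop
      vertex 20.0 11.0 29.0
      vertex 20.0 11.0 0.0
      vertex 0.0 11.0 0.0
    endloop
  endfacet
  facet normal 0.0000 1.0000 0.0000
    outer loop
      vertex 0.0 11.0 29.0
      vertex 20.0 11.0 29.0
      vertex 0.0 11.0 0.0
    endloop
  endfacet
  facet normal -1.0000 0.0000 0.0000
    outer loop
      vertex 0.0 11.0 29.0
      vertex 0.0 11.0 0.0
      vertex 0.0 0.0 0.0
    endloop
  endfacet
  facet normal -1.0000 0.0000 0.0000
    outer loop
      vertex 0.0 0.0 29.0
      vertex 0.0 11.0 29.0
      vertex 0.0 0.0 0.0
    endloop
  endfacet
  facet normal 1.0000 0.0000 0.0000
    outer loop
      vertex 20.0 0.0 0.0
      vertex 20.0 11.0 0.0
      vertex 20.0 11.0 29.0
    endloop
  endfacet
  facet normal 1.0000 0.0000 0.0000
    outer loop
      vertex 20.0 0.0 0.0
      vertex 20.0 11.0 29.0
      vertex 20.0 0.0 29.0
    endloop
  endfacet
endsolid part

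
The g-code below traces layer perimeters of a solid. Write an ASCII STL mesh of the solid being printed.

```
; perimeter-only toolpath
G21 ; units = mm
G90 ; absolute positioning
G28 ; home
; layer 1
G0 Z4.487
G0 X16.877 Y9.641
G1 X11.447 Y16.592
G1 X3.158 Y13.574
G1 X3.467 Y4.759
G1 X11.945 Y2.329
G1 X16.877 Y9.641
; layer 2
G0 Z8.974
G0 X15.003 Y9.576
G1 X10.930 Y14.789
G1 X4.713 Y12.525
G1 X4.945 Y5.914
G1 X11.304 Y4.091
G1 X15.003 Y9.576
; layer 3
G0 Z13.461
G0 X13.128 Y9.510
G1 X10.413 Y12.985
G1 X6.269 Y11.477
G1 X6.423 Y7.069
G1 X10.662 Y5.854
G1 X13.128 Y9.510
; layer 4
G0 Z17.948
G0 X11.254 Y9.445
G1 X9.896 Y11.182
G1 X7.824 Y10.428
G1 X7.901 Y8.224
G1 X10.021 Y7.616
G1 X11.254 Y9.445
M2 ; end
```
solid part
  facet normal 0.0000 0.0000 -1.0000
    outer loop
      vertex 1.603 14.623 0.000
      vertex 11.964 18.395 0.000
      vertex 18.752 9.707 0.000
    endloop
  endfacet
  facet normal 0.0000 0.0000 -1.0000
    outer loop
      vertex 1.989 3.604 0.000
      vertex 1.603 14.623 0.000
      vertex 18.752 9.707 0.000
    endloop
  endfacet
  facet normal 0.0000 0.0000 -1.0000
    outer loop
      vertex 12.587 0.566 0.000
      vertex 1.989 3.604 0.000
      vertex 18.752 9.707 0.000
    endloop
  endfacet
  facet normal 0.7465 0.5832 0.3204
    outer loop
      vertex 18.752 9.707 0.000
      vertex 11.964 18.395 0.000
      vertex 9.379 9.379 22.435
    endloop
  endfacet
  facet normal -0.3241 0.8901 0.3204
    outer loop
      vertex 11.964 18.395 0.000
      vertex 1.603 14.623 0.000
      vertex 9.379 9.379 22.435
    endloop
  endfacet
  facet normal -0.9467 -0.0332 0.3204
    outer loop
      vertex 1.603 14.623 0.000
      vertex 1.989 3.604 0.000
      vertex 9.379 9.379 22.435
    endloop
  endfacet
  facet normal -0.2610 -0.9106 0.3204
    outer loop
      vertex 1.989 3.604 0.000
      vertex 12.587 0.566 0.000
      vertex 9.379 9.379 22.435
    endloop
  endfacet
  facet normal 0.7854 -0.5297 0.3204
    outer loop
      vertex 12.587 0.566 0.000
      vertex 18.752 9.707 0.000
      vertex 9.379 9.379 22.435
    endloop
  endfacet
endsolid part

The G0 Z moves step by Δz≈4.487 mm. The G1 loops shrink linearly with z, so the solid tapers from its base footprint up to z≈22.4. Closing with a flat bottom cap and the tapered top and triangulating gives 8 facets — a regular 5-sided pyramid, base circumscribed radius ≈ 9.38 mm, apex at z ≈ 22.4 mm.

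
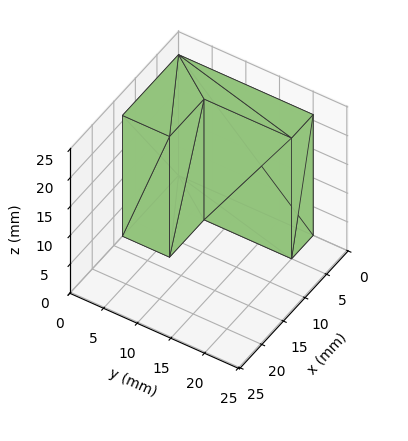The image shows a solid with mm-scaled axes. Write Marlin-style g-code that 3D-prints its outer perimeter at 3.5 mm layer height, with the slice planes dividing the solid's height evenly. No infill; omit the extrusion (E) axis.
Reading the render: the shape is an L-shaped prism: outer 13 × 20 mm, arm thicknesses ≈ 7 mm (horizontal) and 5 mm (vertical), extruded 21 mm in z (dimensions read to the nearest mm from the axis ticks). For the g-code, the solid's height is divided into equal slices at the stated Δz and each level perimeter traced with G1 moves after a G0 lift.

; perimeter-only toolpath
G21 ; units = mm
G90 ; absolute positioning
G28 ; home
; layer 1
G0 Z3.5
G0 X0.0 Y0.0
G1 X13.0 Y0.0
G1 X13.0 Y7.0
G1 X5.0 Y7.0
G1 X5.0 Y20.0
G1 X0.0 Y20.0
G1 X0.0 Y0.0
; layer 2
G0 Z7.0
G0 X0.0 Y0.0
G1 X13.0 Y0.0
G1 X13.0 Y7.0
G1 X5.0 Y7.0
G1 X5.0 Y20.0
G1 X0.0 Y20.0
G1 X0.0 Y0.0
; layer 3
G0 Z10.5
G0 X0.0 Y0.0
G1 X13.0 Y0.0
G1 X13.0 Y7.0
G1 X5.0 Y7.0
G1 X5.0 Y20.0
G1 X0.0 Y20.0
G1 X0.0 Y0.0
; layer 4
G0 Z14.0
G0 X0.0 Y0.0
G1 X13.0 Y0.0
G1 X13.0 Y7.0
G1 X5.0 Y7.0
G1 X5.0 Y20.0
G1 X0.0 Y20.0
G1 X0.0 Y0.0
; layer 5
G0 Z17.5
G0 X0.0 Y0.0
G1 X13.0 Y0.0
G1 X13.0 Y7.0
G1 X5.0 Y7.0
G1 X5.0 Y20.0
G1 X0.0 Y20.0
G1 X0.0 Y0.0
; layer 6
G0 Z21.0
G0 X0.0 Y0.0
G1 X13.0 Y0.0
G1 X13.0 Y7.0
G1 X5.0 Y7.0
G1 X5.0 Y20.0
G1 X0.0 Y20.0
G1 X0.0 Y0.0
M2 ; end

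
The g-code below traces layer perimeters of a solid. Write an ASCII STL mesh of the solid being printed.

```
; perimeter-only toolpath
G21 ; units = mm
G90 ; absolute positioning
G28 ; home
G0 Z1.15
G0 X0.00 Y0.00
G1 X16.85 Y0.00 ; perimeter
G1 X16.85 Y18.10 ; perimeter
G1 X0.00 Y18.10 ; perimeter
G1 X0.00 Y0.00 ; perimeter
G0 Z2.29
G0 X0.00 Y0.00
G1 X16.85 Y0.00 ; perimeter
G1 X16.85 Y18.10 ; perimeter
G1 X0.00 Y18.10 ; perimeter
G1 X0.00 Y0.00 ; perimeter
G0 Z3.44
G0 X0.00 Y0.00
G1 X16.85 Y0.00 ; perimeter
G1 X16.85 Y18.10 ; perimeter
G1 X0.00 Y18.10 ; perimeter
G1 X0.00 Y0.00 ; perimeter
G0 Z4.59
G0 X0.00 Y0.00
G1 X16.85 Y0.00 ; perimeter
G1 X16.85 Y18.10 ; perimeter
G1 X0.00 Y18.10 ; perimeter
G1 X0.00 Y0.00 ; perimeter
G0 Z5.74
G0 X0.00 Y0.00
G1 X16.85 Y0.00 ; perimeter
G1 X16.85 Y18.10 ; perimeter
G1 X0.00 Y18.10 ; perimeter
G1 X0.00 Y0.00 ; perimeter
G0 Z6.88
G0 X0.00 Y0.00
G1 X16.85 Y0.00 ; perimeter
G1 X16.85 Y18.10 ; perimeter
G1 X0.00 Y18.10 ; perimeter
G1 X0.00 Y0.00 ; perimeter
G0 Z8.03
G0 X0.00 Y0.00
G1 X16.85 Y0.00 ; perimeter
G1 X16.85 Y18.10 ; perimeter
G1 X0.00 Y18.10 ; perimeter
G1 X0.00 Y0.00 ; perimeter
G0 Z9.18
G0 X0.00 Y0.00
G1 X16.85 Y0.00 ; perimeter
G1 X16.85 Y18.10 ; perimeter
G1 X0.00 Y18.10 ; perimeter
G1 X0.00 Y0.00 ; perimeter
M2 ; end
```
solid part
  facet normal 0.0000 0.0000 -1.0000
    outer loop
      vertex 16.85 18.10 0.00
      vertex 16.85 0.00 0.00
      vertex 0.00 0.00 0.00
    endloop
  endfacet
  facet normal 0.0000 0.0000 -1.0000
    outer loop
      vertex 0.00 18.10 0.00
      vertex 16.85 18.10 0.00
      vertex 0.00 0.00 0.00
    endloop
  endfacet
  facet normal 0.0000 0.0000 1.0000
    outer loop
      vertex 0.00 0.00 9.18
      vertex 16.85 0.00 9.18
      vertex 16.85 18.10 9.18
    endloop
  endfacet
  facet normal 0.0000 0.0000 1.0000
    outer loop
      vertex 0.00 0.00 9.18
      vertex 16.85 18.10 9.18
      vertex 0.00 18.10 9.18
    endloop
  endfacet
  facet normal 0.0000 -1.0000 0.0000
    outer loop
      vertex 0.00 0.00 0.00
      vertex 16.85 0.00 0.00
      vertex 16.85 0.00 9.18
    endloop
  endfacet
  facet normal 0.0000 -1.0000 0.0000
    outer loop
      vertex 0.00 0.00 0.00
      vertex 16.85 0.00 9.18
      vertex 0.00 0.00 9.18
    endloop
  endfacet
  facet normal 0.0000 1.0000 0.0000
    outer loop
      vertex 16.85 18.10 9.18
      vertex 16.85 18.10 0.00
      vertex 0.00 18.10 0.00
    endloop
  endfacet
  facet normal 0.0000 1.0000 0.0000
    outer loop
      vertex 0.00 18.10 9.18
      vertex 16.85 18.10 9.18
      vertex 0.00 18.10 0.00
    endloop
  endfacet
  facet normal -1.0000 0.0000 0.0000
    outer loop
      vertex 0.00 18.10 9.18
      vertex 0.00 18.10 0.00
      vertex 0.00 0.00 0.00
    endloop
  endfacet
  facet normal -1.0000 0.0000 0.0000
    outer loop
      vertex 0.00 0.00 9.18
      vertex 0.00 18.10 9.18
      vertex 0.00 0.00 0.00
    endloop
  endfacet
  facet normal 1.0000 0.0000 0.0000
    outer loop
      vertex 16.85 0.00 0.00
      vertex 16.85 18.10 0.00
      vertex 16.85 18.10 9.18
    endloop
  endfacet
  facet normal 1.0000 0.0000 0.0000
    outer loop
      vertex 16.85 0.00 0.00
      vertex 16.85 18.10 9.18
      vertex 16.85 0.00 9.18
    endloop
  endfacet
endsolid part

The G0 Z moves step by Δz≈1.15 mm. Every layer's G1 loop is the same polygon, so the solid is a straight extrusion of it from z=0 to z≈9.18. Closing with flat bottom and top caps and triangulating gives 12 facets — a rectangular box, roughly 16.9 × 18.1 mm footprint and 9.18 mm tall.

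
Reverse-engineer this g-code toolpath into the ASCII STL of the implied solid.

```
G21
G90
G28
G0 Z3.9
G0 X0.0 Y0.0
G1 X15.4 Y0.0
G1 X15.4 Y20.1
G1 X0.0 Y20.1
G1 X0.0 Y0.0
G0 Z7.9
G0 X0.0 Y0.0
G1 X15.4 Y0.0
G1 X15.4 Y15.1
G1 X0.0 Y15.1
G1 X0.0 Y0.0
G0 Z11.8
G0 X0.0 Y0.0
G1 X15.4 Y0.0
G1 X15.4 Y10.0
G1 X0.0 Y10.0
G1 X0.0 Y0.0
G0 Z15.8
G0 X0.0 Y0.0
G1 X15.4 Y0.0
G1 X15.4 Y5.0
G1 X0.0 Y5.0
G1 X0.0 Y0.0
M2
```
solid part
  facet normal 0.0000 0.0000 -1.0000
    outer loop
      vertex 15.4 25.1 0.0
      vertex 15.4 0.0 0.0
      vertex 0.0 0.0 0.0
    endloop
  endfacet
  facet normal 0.0000 0.0000 -1.0000
    outer loop
      vertex 0.0 25.1 0.0
      vertex 15.4 25.1 0.0
      vertex 0.0 0.0 0.0
    endloop
  endfacet
  facet normal 0.0000 -1.0000 0.0000
    outer loop
      vertex 0.0 0.0 0.0
      vertex 15.4 0.0 0.0
      vertex 15.4 0.0 19.7
    endloop
  endfacet
  facet normal 0.0000 -1.0000 0.0000
    outer loop
      vertex 0.0 0.0 0.0
      vertex 15.4 0.0 19.7
      vertex 0.0 0.0 19.7
    endloop
  endfacet
  facet normal 0.0000 0.6174 0.7866
    outer loop
      vertex 0.0 0.0 19.7
      vertex 15.4 0.0 19.7
      vertex 15.4 25.1 0.0
    endloop
  endfacet
  facet normal 0.0000 0.6174 0.7866
    outer loop
      vertex 0.0 0.0 19.7
      vertex 15.4 25.1 0.0
      vertex 0.0 25.1 0.0
    endloop
  endfacet
  facet normal -1.0000 0.0000 0.0000
    outer loop
      vertex 0.0 0.0 19.7
      vertex 0.0 25.1 0.0
      vertex 0.0 0.0 0.0
    endloop
  endfacet
  facet normal 1.0000 0.0000 0.0000
    outer loop
      vertex 15.4 0.0 0.0
      vertex 15.4 25.1 0.0
      vertex 15.4 0.0 19.7
    endloop
  endfacet
endsolid part

The G0 Z moves step by Δz≈3.9 mm. The G1 loops shrink linearly with z, so the solid tapers from its base footprint up to z≈19.7. Closing with a flat bottom cap and the tapered top and triangulating gives 8 facets — a wedge (ramp): 15.4 × 25.1 mm base, rising to 19.7 mm along the y=0 edge and sloping linearly to z=0 at y=25.1.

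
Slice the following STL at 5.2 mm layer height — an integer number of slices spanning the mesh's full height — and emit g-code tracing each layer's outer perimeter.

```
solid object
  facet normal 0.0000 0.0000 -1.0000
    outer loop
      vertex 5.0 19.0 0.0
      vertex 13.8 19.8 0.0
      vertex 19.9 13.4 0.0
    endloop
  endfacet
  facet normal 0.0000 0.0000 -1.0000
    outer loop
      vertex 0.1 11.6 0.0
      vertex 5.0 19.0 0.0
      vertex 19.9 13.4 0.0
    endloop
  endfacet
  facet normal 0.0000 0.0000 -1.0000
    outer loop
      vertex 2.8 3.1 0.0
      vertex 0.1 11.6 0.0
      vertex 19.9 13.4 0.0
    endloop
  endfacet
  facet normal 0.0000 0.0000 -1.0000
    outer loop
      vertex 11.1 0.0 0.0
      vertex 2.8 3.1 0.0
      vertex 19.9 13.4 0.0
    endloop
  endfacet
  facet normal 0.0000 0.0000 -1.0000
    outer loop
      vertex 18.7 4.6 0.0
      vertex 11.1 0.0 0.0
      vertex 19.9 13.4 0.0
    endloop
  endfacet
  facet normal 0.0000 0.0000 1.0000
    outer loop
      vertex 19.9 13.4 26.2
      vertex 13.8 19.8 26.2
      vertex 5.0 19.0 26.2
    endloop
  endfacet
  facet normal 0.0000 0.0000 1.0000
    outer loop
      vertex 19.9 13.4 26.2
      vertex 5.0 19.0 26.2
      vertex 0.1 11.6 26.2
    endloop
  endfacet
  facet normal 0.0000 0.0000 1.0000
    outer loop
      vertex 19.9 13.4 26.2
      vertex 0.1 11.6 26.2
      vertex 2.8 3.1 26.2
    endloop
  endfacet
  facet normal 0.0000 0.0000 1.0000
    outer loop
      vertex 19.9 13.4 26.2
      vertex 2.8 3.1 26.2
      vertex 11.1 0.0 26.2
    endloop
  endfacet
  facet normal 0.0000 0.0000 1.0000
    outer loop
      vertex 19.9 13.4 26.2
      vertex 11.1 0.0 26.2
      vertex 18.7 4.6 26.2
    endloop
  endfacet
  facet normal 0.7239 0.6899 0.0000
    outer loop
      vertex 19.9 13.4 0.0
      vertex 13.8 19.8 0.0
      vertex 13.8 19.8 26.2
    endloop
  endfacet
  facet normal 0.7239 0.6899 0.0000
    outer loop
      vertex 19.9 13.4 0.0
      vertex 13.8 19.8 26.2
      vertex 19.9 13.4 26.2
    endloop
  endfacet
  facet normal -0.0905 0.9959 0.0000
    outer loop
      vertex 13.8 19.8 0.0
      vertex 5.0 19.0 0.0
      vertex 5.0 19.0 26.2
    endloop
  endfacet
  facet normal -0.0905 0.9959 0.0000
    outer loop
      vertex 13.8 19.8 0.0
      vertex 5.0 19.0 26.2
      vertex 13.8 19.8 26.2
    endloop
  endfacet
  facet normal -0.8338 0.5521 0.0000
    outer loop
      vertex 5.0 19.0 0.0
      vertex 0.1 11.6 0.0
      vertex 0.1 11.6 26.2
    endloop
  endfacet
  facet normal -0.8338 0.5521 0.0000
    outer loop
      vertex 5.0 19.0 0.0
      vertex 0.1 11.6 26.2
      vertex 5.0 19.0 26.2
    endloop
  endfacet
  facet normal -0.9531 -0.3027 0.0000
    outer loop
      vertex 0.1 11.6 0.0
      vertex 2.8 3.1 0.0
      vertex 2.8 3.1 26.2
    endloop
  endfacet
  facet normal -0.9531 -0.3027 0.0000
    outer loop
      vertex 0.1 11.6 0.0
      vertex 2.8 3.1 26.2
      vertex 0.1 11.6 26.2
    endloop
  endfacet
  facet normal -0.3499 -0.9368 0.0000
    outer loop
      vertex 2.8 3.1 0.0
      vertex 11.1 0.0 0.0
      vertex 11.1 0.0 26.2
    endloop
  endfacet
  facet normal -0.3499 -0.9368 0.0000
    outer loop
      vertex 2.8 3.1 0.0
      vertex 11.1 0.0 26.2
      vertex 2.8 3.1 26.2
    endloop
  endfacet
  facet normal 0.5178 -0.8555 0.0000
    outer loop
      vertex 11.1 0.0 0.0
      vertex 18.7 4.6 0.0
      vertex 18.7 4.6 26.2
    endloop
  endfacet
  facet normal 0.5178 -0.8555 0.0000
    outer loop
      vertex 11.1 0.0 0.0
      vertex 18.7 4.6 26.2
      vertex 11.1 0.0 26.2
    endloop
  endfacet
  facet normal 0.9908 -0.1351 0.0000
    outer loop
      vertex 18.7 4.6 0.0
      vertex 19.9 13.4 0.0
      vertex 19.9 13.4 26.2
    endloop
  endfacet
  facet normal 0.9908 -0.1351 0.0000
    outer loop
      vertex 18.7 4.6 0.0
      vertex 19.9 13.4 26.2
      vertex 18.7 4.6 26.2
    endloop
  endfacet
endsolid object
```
; perimeter-only toolpath
G21 ; units = mm
G90 ; absolute positioning
G28 ; home
; layer 1
G0 Z5.2
G0 X19.9 Y13.4
G1 X13.8 Y19.8
G1 X5.0 Y19.0
G1 X0.1 Y11.6
G1 X2.8 Y3.1
G1 X11.1 Y0.0
G1 X18.7 Y4.6
G1 X19.9 Y13.4
; layer 2
G0 Z10.5
G0 X19.9 Y13.4
G1 X13.8 Y19.8
G1 X5.0 Y19.0
G1 X0.1 Y11.6
G1 X2.8 Y3.1
G1 X11.1 Y0.0
G1 X18.7 Y4.6
G1 X19.9 Y13.4
; layer 3
G0 Z15.7
G0 X19.9 Y13.4
G1 X13.8 Y19.8
G1 X5.0 Y19.0
G1 X0.1 Y11.6
G1 X2.8 Y3.1
G1 X11.1 Y0.0
G1 X18.7 Y4.6
G1 X19.9 Y13.4
; layer 4
G0 Z21.0
G0 X19.9 Y13.4
G1 X13.8 Y19.8
G1 X5.0 Y19.0
G1 X0.1 Y11.6
G1 X2.8 Y3.1
G1 X11.1 Y0.0
G1 X18.7 Y4.6
G1 X19.9 Y13.4
; layer 5
G0 Z26.2
G0 X19.9 Y13.4
G1 X13.8 Y19.8
G1 X5.0 Y19.0
G1 X0.1 Y11.6
G1 X2.8 Y3.1
G1 X11.1 Y0.0
G1 X18.7 Y4.6
G1 X19.9 Y13.4
M2 ; end

The solid is a regular 7-sided prism (a cylinder approximated with 7 flat sides), circumscribed radius ≈ 10.2 mm, height ≈ 26.2 mm. Slicing at Δz = 5.2 mm — 5 equal slices spanning the solid's height, so layer i sits at z = i·h/5 — gives 5 non-empty perimeters. Each is a 7-segment closed polygon; G0 lifts to the layer z and rapids to the start vertex, then G1 traces the edges.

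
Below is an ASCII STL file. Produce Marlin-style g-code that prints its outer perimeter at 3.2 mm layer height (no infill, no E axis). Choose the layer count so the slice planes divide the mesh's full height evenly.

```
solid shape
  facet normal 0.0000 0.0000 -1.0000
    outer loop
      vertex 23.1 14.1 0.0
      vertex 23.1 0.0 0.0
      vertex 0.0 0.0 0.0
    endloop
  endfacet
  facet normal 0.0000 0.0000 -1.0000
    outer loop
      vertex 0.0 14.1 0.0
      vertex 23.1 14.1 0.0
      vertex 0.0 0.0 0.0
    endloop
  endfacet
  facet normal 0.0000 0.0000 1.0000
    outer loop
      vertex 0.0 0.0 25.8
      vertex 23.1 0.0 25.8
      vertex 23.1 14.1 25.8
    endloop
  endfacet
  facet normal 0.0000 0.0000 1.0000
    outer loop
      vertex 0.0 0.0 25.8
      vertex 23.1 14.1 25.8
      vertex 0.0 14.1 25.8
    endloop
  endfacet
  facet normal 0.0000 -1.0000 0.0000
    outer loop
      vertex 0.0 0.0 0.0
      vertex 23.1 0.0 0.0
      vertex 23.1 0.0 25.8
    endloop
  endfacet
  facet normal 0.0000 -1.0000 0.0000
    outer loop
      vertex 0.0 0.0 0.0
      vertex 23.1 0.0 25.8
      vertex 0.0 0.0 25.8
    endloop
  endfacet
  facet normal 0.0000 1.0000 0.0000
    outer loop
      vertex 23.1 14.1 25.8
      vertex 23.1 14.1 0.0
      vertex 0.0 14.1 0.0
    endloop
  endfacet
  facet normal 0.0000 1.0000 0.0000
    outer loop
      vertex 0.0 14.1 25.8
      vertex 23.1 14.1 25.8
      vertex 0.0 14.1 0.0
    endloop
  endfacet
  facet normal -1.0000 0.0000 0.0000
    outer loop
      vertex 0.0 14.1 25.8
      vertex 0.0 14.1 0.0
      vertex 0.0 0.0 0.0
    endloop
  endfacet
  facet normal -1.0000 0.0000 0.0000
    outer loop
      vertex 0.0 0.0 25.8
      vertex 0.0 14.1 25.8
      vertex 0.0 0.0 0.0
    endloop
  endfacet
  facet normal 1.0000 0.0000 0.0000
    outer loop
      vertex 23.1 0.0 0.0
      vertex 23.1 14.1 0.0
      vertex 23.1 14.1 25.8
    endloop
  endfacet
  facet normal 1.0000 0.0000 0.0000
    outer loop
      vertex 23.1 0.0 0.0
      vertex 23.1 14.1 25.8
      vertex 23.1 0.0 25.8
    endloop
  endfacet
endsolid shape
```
; perimeter-only toolpath
G21 ; units = mm
G90 ; absolute positioning
G28 ; home
; layer 1
G0 Z3.2
G0 X0.0 Y0.0
G1 X23.1 Y0.0
G1 X23.1 Y14.1
G1 X0.0 Y14.1
G1 X0.0 Y0.0
; layer 2
G0 Z6.5
G0 X0.0 Y0.0
G1 X23.1 Y0.0
G1 X23.1 Y14.1
G1 X0.0 Y14.1
G1 X0.0 Y0.0
; layer 3
G0 Z9.7
G0 X0.0 Y0.0
G1 X23.1 Y0.0
G1 X23.1 Y14.1
G1 X0.0 Y14.1
G1 X0.0 Y0.0
; layer 4
G0 Z12.9
G0 X0.0 Y0.0
G1 X23.1 Y0.0
G1 X23.1 Y14.1
G1 X0.0 Y14.1
G1 X0.0 Y0.0
; layer 5
G0 Z16.1
G0 X0.0 Y0.0
G1 X23.1 Y0.0
G1 X23.1 Y14.1
G1 X0.0 Y14.1
G1 X0.0 Y0.0
; layer 6
G0 Z19.4
G0 X0.0 Y0.0
G1 X23.1 Y0.0
G1 X23.1 Y14.1
G1 X0.0 Y14.1
G1 X0.0 Y0.0
; layer 7
G0 Z22.6
G0 X0.0 Y0.0
G1 X23.1 Y0.0
G1 X23.1 Y14.1
G1 X0.0 Y14.1
G1 X0.0 Y0.0
; layer 8
G0 Z25.8
G0 X0.0 Y0.0
G1 X23.1 Y0.0
G1 X23.1 Y14.1
G1 X0.0 Y14.1
G1 X0.0 Y0.0
M2 ; end

The solid is a rectangular box, roughly 23.1 × 14.1 mm footprint and 25.8 mm tall. Slicing at Δz = 3.2 mm — 8 equal slices spanning the solid's height, so layer i sits at z = i·h/8 — gives 8 non-empty perimeters. Each is a 4-segment closed polygon; G0 lifts to the layer z and rapids to the start vertex, then G1 traces the edges.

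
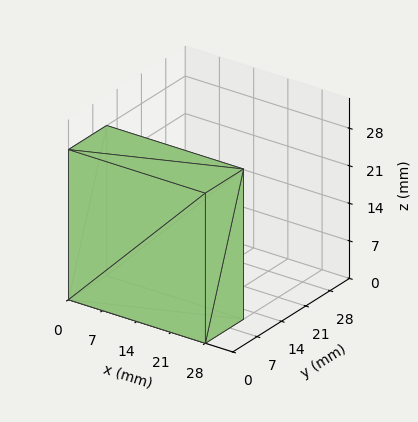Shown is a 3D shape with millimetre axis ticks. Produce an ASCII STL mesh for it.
Reading the render: the shape is a rectangular box, roughly 28 × 11 mm footprint and 28 mm tall (dimensions read to the nearest mm from the axis ticks). For the STL, each face is triangulated and given an outward normal.

solid part
  facet normal 0.0000 0.0000 -1.0000
    outer loop
      vertex 28.000 11.000 0.000
      vertex 28.000 0.000 0.000
      vertex 0.000 0.000 0.000
    endloop
  endfacet
  facet normal 0.0000 0.0000 -1.0000
    outer loop
      vertex 0.000 11.000 0.000
      vertex 28.000 11.000 0.000
      vertex 0.000 0.000 0.000
    endloop
  endfacet
  facet normal 0.0000 0.0000 1.0000
    outer loop
      vertex 0.000 0.000 28.000
      vertex 28.000 0.000 28.000
      vertex 28.000 11.000 28.000
    endloop
  endfacet
  facet normal 0.0000 0.0000 1.0000
    outer loop
      vertex 0.000 0.000 28.000
      vertex 28.000 11.000 28.000
      vertex 0.000 11.000 28.000
    endloop
  endfacet
  facet normal 0.0000 -1.0000 0.0000
    outer loop
      vertex 0.000 0.000 0.000
      vertex 28.000 0.000 0.000
      vertex 28.000 0.000 28.000
    endloop
  endfacet
  facet normal 0.0000 -1.0000 0.0000
    outer loop
      vertex 0.000 0.000 0.000
      vertex 28.000 0.000 28.000
      vertex 0.000 0.000 28.000
    endloop
  endfacet
  facet normal 0.0000 1.0000 0.0000
    outer loop
      vertex 28.000 11.000 28.000
      vertex 28.000 11.000 0.000
      vertex 0.000 11.000 0.000
    endloop
  endfacet
  facet normal 0.0000 1.0000 0.0000
    outer loop
      vertex 0.000 11.000 28.000
      vertex 28.000 11.000 28.000
      vertex 0.000 11.000 0.000
    endloop
  endfacet
  facet normal -1.0000 0.0000 0.0000
    outer loop
      vertex 0.000 11.000 28.000
      vertex 0.000 11.000 0.000
      vertex 0.000 0.000 0.000
    endloop
  endfacet
  facet normal -1.0000 0.0000 0.0000
    outer loop
      vertex 0.000 0.000 28.000
      vertex 0.000 11.000 28.000
      vertex 0.000 0.000 0.000
    endloop
  endfacet
  facet normal 1.0000 0.0000 0.0000
    outer loop
      vertex 28.000 0.000 0.000
      vertex 28.000 11.000 0.000
      vertex 28.000 11.000 28.000
    endloop
  endfacet
  facet normal 1.0000 0.0000 0.0000
    outer loop
      vertex 28.000 0.000 0.000
      vertex 28.000 11.000 28.000
      vertex 28.000 0.000 28.000
    endloop
  endfacet
endsolid part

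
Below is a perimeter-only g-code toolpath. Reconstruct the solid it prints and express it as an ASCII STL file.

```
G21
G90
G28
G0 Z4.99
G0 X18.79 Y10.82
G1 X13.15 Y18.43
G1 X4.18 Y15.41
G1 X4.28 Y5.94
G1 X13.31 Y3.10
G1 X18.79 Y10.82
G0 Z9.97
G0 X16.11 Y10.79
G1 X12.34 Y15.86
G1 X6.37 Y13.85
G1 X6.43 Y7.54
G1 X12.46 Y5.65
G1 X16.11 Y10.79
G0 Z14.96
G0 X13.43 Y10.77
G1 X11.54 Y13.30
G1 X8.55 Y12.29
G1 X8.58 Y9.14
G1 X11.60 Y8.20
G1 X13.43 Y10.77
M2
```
solid part
  facet normal 0.0000 0.0000 -1.0000
    outer loop
      vertex 1.99 16.96 0.00
      vertex 13.95 20.99 0.00
      vertex 21.48 10.85 0.00
    endloop
  endfacet
  facet normal 0.0000 0.0000 -1.0000
    outer loop
      vertex 2.12 4.34 0.00
      vertex 1.99 16.96 0.00
      vertex 21.48 10.85 0.00
    endloop
  endfacet
  facet normal 0.0000 0.0000 -1.0000
    outer loop
      vertex 14.17 0.56 0.00
      vertex 2.12 4.34 0.00
      vertex 21.48 10.85 0.00
    endloop
  endfacet
  facet normal 0.7361 0.5466 0.3993
    outer loop
      vertex 21.48 10.85 0.00
      vertex 13.95 20.99 0.00
      vertex 10.74 10.74 19.95
    endloop
  endfacet
  facet normal -0.2928 0.8688 0.3993
    outer loop
      vertex 13.95 20.99 0.00
      vertex 1.99 16.96 0.00
      vertex 10.74 10.74 19.95
    endloop
  endfacet
  facet normal -0.9168 -0.0094 0.3992
    outer loop
      vertex 1.99 16.96 0.00
      vertex 2.12 4.34 0.00
      vertex 10.74 10.74 19.95
    endloop
  endfacet
  facet normal -0.2744 -0.8748 0.3992
    outer loop
      vertex 2.12 4.34 0.00
      vertex 14.17 0.56 0.00
      vertex 10.74 10.74 19.95
    endloop
  endfacet
  facet normal 0.7474 -0.5309 0.3994
    outer loop
      vertex 14.17 0.56 0.00
      vertex 21.48 10.85 0.00
      vertex 10.74 10.74 19.95
    endloop
  endfacet
endsolid part

The G0 Z moves step by Δz≈4.99 mm. The G1 loops shrink linearly with z, so the solid tapers from its base footprint up to z≈19.9. Closing with a flat bottom cap and the tapered top and triangulating gives 8 facets — a regular 5-sided pyramid, base circumscribed radius ≈ 10.7 mm, apex at z ≈ 19.9 mm.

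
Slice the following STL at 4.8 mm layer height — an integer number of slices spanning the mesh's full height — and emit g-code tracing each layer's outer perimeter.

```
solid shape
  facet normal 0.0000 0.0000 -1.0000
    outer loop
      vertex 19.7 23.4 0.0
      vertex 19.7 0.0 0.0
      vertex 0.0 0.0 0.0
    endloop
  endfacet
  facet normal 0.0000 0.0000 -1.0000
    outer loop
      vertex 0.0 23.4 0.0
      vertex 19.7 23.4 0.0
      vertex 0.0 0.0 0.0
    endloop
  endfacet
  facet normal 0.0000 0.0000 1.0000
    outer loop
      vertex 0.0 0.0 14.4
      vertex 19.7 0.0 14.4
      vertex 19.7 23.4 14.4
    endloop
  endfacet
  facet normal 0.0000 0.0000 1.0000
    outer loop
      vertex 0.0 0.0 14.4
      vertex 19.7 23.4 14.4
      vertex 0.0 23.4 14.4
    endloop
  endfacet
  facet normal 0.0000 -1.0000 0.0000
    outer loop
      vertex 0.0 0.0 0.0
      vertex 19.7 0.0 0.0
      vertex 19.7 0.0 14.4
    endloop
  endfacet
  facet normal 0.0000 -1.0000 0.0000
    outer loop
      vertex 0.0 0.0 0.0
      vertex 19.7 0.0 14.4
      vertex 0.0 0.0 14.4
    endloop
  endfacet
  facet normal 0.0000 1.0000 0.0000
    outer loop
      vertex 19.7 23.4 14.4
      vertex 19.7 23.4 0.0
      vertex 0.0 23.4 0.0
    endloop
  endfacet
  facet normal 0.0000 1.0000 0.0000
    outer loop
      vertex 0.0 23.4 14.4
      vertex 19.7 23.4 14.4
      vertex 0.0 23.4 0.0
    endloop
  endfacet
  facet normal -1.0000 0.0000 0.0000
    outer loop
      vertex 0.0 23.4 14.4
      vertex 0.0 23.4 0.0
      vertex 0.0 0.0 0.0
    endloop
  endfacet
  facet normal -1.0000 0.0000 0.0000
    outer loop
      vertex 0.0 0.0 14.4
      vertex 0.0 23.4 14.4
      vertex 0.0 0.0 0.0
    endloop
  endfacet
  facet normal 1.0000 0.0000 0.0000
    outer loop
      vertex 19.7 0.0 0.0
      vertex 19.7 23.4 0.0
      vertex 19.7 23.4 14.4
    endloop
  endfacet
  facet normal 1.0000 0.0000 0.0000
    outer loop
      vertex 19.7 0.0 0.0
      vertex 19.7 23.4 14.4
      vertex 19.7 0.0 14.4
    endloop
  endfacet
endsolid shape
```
; perimeter-only toolpath
G21 ; units = mm
G90 ; absolute positioning
G28 ; home
; layer 1
G0 Z4.8
G0 X0.0 Y0.0
G1 X19.7 Y0.0
G1 X19.7 Y23.4
G1 X0.0 Y23.4
G1 X0.0 Y0.0
; layer 2
G0 Z9.6
G0 X0.0 Y0.0
G1 X19.7 Y0.0
G1 X19.7 Y23.4
G1 X0.0 Y23.4
G1 X0.0 Y0.0
; layer 3
G0 Z14.4
G0 X0.0 Y0.0
G1 X19.7 Y0.0
G1 X19.7 Y23.4
G1 X0.0 Y23.4
G1 X0.0 Y0.0
M2 ; end

The solid is a rectangular box, roughly 19.7 × 23.4 mm footprint and 14.4 mm tall. Slicing at Δz = 4.8 mm — 3 equal slices spanning the solid's height, so layer i sits at z = i·h/3 — gives 3 non-empty perimeters. Each is a 4-segment closed polygon; G0 lifts to the layer z and rapids to the start vertex, then G1 traces the edges.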